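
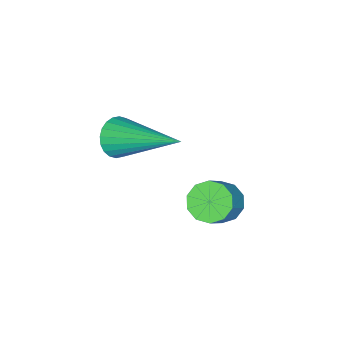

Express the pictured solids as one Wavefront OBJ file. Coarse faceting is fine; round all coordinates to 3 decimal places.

v -1.163 1.319 -3.436
v -0.735 1.216 -3.814
v 0.011 1.337 -3.001
v -0.417 1.441 -2.624
v -0.797 1.569 -3.81
v -0.05 1.69 -2.998
v -0.998 1.827 -3.664
v -0.252 1.948 -2.851
v -1.262 1.891 -3.43
v -0.516 2.012 -2.618
v -1.489 1.737 -3.199
v -0.742 1.858 -2.387
v -1.591 1.423 -3.059
v -0.845 1.544 -2.246
v -1.53 1.07 -3.062
v -0.783 1.191 -2.25
v -1.328 0.812 -3.209
v -0.582 0.933 -2.396
v -1.064 0.748 -3.442
v -0.318 0.869 -2.63
v -0.838 0.902 -3.673
v -0.091 1.023 -2.861
v 0.08 -0.802 -0.88
v 0.247 -0.546 -1.361
v 0.2 1.042 0.14
v 0.026 -0.525 -1.375
v -0.187 -0.545 -1.313
v -0.359 -0.604 -1.185
v -0.464 -0.694 -1.011
v -0.486 -0.8 -0.817
v -0.423 -0.906 -0.632
v -0.282 -0.996 -0.485
v -0.087 -1.057 -0.398
v 0.134 -1.079 -0.385
v 0.347 -1.059 -0.446
v 0.519 -0.999 -0.574
v 0.624 -0.91 -0.748
v 0.647 -0.804 -0.943
v 0.583 -0.698 -1.127
v 0.443 -0.607 -1.274
f 2 1 5
f 2 5 3
f 3 5 6
f 3 6 4
f 5 1 7
f 5 7 6
f 6 7 8
f 6 8 4
f 7 1 9
f 7 9 8
f 8 9 10
f 8 10 4
f 9 1 11
f 9 11 10
f 10 11 12
f 10 12 4
f 11 1 13
f 11 13 12
f 12 13 14
f 12 14 4
f 13 1 15
f 13 15 14
f 14 15 16
f 14 16 4
f 15 1 17
f 15 17 16
f 16 17 18
f 16 18 4
f 17 1 19
f 17 19 18
f 18 19 20
f 18 20 4
f 19 1 21
f 19 21 20
f 20 21 22
f 20 22 4
f 21 1 2
f 21 2 22
f 22 2 3
f 22 3 4
f 24 23 26
f 24 26 25
f 26 23 27
f 26 27 25
f 27 23 28
f 27 28 25
f 28 23 29
f 28 29 25
f 29 23 30
f 29 30 25
f 30 23 31
f 30 31 25
f 31 23 32
f 31 32 25
f 32 23 33
f 32 33 25
f 33 23 34
f 33 34 25
f 34 23 35
f 34 35 25
f 35 23 36
f 35 36 25
f 36 23 37
f 36 37 25
f 37 23 38
f 37 38 25
f 38 23 39
f 38 39 25
f 39 23 40
f 39 40 25
f 40 23 24
f 40 24 25



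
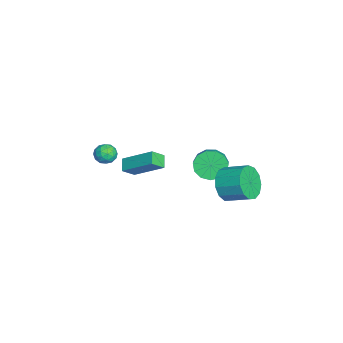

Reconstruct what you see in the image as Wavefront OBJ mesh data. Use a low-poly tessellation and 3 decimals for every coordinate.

v -3.353 2.017 -1.67
v -2.92 1.476 -2.391
v -1.973 1.462 -1.811
v -2.407 2.003 -1.09
v -2.831 2.017 -2.523
v -1.884 2.003 -1.943
v -2.908 2.558 -2.384
v -1.961 2.543 -1.804
v -3.126 2.927 -2.018
v -2.18 2.912 -1.438
v -3.417 3.007 -1.542
v -2.47 2.993 -0.962
v -3.687 2.773 -1.107
v -2.741 2.759 -0.527
v -3.851 2.299 -0.85
v -2.905 2.285 -0.27
v -3.858 1.736 -0.854
v -2.911 1.721 -0.274
v -3.704 1.262 -1.117
v -2.757 1.247 -0.537
v -3.439 1.027 -1.555
v -2.492 1.013 -0.975
v -3.146 1.108 -2.03
v -2.2 1.093 -1.45
v 2.476 2.79 1.139
v 3.348 2.721 0.489
v 3.896 3.981 1.091
v 3.024 4.05 1.741
v 2.929 3.05 0.182
v 3.478 4.31 0.785
v 2.367 3.296 0.18
v 2.915 4.556 0.782
v 1.839 3.382 0.481
v 2.387 4.642 1.084
v 1.513 3.28 0.992
v 2.062 4.539 1.594
v 1.493 3.022 1.549
v 2.041 4.282 2.151
v 1.785 2.691 1.976
v 2.333 3.95 2.578
v 2.296 2.391 2.137
v 2.845 3.651 2.739
v 2.864 2.218 1.981
v 3.413 3.478 2.584
v 3.309 2.227 1.558
v 3.858 3.486 2.16
v 3.49 2.414 1.002
v 4.038 3.674 1.604
v 2.238 -2.027 1.667
v 1.542 -2.041 2.119
v 2.944 -0.435 2.804
v 2.248 -0.449 3.256
v 2.652 -2.651 2.284
v 1.956 -2.665 2.736
v 3.358 -1.059 3.421
v 2.662 -1.073 3.873
v -1.677 -3.584 0.619
v -1.195 -3.088 0.754
v -0.925 -4.392 0.906
v -0.443 -3.896 1.041
v -1.006 -3.963 1.459
v -1.47 -3.464 1.282
v -0.65 -4.016 0.378
v -1.114 -3.517 0.201
v -0.56 -3.355 0.605
v -0.78 -3.322 1.273
v -1.34 -4.158 0.387
v -1.56 -4.125 1.055
v -1.502 -3.265 0.662
v -0.618 -4.215 0.998
v -0.949 -4.254 1.245
v -0.666 -3.963 1.324
v -1.664 -3.486 0.972
v -1.38 -3.195 1.051
v -1.269 -3.709 1.466
v -0.74 -4.285 0.609
v -0.456 -3.994 0.688
v -1.454 -3.517 0.336
v -1.171 -3.226 0.415
v -0.851 -3.771 0.194
v -0.846 -3.13 0.653
v -0.404 -3.605 0.821
v -0.525 -3.676 0.432
v -0.798 -3.382 0.328
v -0.975 -3.111 1.046
v -0.533 -3.586 1.214
v -0.864 -3.626 1.46
v -1.137 -3.332 1.356
v -0.602 -3.268 0.958
v -1.587 -3.894 0.446
v -1.145 -4.369 0.614
v -0.983 -4.148 0.304
v -1.256 -3.854 0.2
v -1.716 -3.875 0.839
v -1.274 -4.35 1.007
v -1.322 -4.098 1.332
v -1.595 -3.804 1.228
v -1.518 -4.212 0.702
f 2 1 5
f 2 5 3
f 3 5 6
f 3 6 4
f 5 1 7
f 5 7 6
f 6 7 8
f 6 8 4
f 7 1 9
f 7 9 8
f 8 9 10
f 8 10 4
f 9 1 11
f 9 11 10
f 10 11 12
f 10 12 4
f 11 1 13
f 11 13 12
f 12 13 14
f 12 14 4
f 13 1 15
f 13 15 14
f 14 15 16
f 14 16 4
f 15 1 17
f 15 17 16
f 16 17 18
f 16 18 4
f 17 1 19
f 17 19 18
f 18 19 20
f 18 20 4
f 19 1 21
f 19 21 20
f 20 21 22
f 20 22 4
f 21 1 23
f 21 23 22
f 22 23 24
f 22 24 4
f 23 1 2
f 23 2 24
f 24 2 3
f 24 3 4
f 26 25 29
f 26 29 27
f 27 29 30
f 27 30 28
f 29 25 31
f 29 31 30
f 30 31 32
f 30 32 28
f 31 25 33
f 31 33 32
f 32 33 34
f 32 34 28
f 33 25 35
f 33 35 34
f 34 35 36
f 34 36 28
f 35 25 37
f 35 37 36
f 36 37 38
f 36 38 28
f 37 25 39
f 37 39 38
f 38 39 40
f 38 40 28
f 39 25 41
f 39 41 40
f 40 41 42
f 40 42 28
f 41 25 43
f 41 43 42
f 42 43 44
f 42 44 28
f 43 25 45
f 43 45 44
f 44 45 46
f 44 46 28
f 45 25 47
f 45 47 46
f 46 47 48
f 46 48 28
f 47 25 26
f 47 26 48
f 48 26 27
f 48 27 28
f 50 52 49
f 53 50 49
f 49 52 51
f 51 53 49
f 50 56 52
f 54 50 53
f 54 56 50
f 52 56 51
f 55 53 51
f 51 56 55
f 55 54 53
f 56 54 55
f 57 94 73
f 94 68 97
f 73 97 62
f 94 97 73
f 57 73 69
f 73 62 74
f 69 74 58
f 73 74 69
f 57 69 78
f 69 58 79
f 78 79 64
f 69 79 78
f 57 78 90
f 78 64 93
f 90 93 67
f 78 93 90
f 57 90 94
f 90 67 98
f 94 98 68
f 90 98 94
f 58 74 85
f 74 62 88
f 85 88 66
f 74 88 85
f 62 97 75
f 97 68 96
f 75 96 61
f 97 96 75
f 68 98 95
f 98 67 91
f 95 91 59
f 98 91 95
f 67 93 92
f 93 64 80
f 92 80 63
f 93 80 92
f 64 79 84
f 79 58 81
f 84 81 65
f 79 81 84
f 60 86 72
f 86 66 87
f 72 87 61
f 86 87 72
f 60 72 70
f 72 61 71
f 70 71 59
f 72 71 70
f 60 70 77
f 70 59 76
f 77 76 63
f 70 76 77
f 60 77 82
f 77 63 83
f 82 83 65
f 77 83 82
f 60 82 86
f 82 65 89
f 86 89 66
f 82 89 86
f 61 87 75
f 87 66 88
f 75 88 62
f 87 88 75
f 59 71 95
f 71 61 96
f 95 96 68
f 71 96 95
f 63 76 92
f 76 59 91
f 92 91 67
f 76 91 92
f 65 83 84
f 83 63 80
f 84 80 64
f 83 80 84
f 66 89 85
f 89 65 81
f 85 81 58
f 89 81 85



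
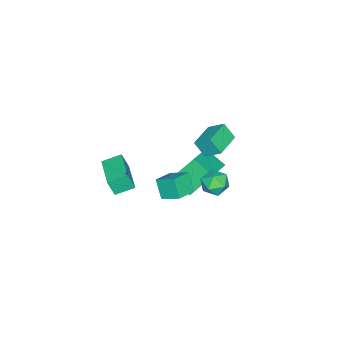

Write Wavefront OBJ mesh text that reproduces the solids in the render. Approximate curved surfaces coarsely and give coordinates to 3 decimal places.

v -2.354 3.686 -1.838
v -1.594 3.426 -2.048
v -2.486 2.634 -1.012
v -1.726 2.374 -1.222
v -1.819 3.066 -0.772
v -1.737 3.717 -1.283
v -2.343 2.343 -1.777
v -2.261 2.994 -2.288
v -1.586 2.596 -2.01
v -1.263 3.043 -1.389
v -2.817 3.017 -1.671
v -2.494 3.464 -1.05
v 1.132 -1.271 0.152
v 1.268 -1.591 1.09
v 0.492 -0.492 0.511
v 0.628 -0.812 1.448
v 2.672 -0.088 0.332
v 2.808 -0.408 1.269
v 2.032 0.691 0.69
v 2.168 0.371 1.628
v -4.121 0.208 -3.489
v -4.872 1.151 -2.046
v -3.933 1.404 -4.172
v -4.684 2.347 -2.73
v -2.316 0.393 -2.67
v -3.067 1.336 -1.228
v -2.128 1.589 -3.354
v -2.879 2.532 -1.911
v 2.485 2.065 2.391
v 2.551 3.05 2.942
v 1.436 2.308 2.083
v 1.502 3.293 2.634
v 2.878 2.567 1.446
v 2.944 3.552 1.997
v 1.829 2.81 1.138
v 1.895 3.795 1.689
v -1.429 2.915 3.52
v -1.42 3.771 4.163
v -1.409 3.516 2.721
v -1.401 4.371 3.364
v 0.061 2.889 3.536
v 0.069 3.744 4.179
v 0.08 3.489 2.737
v 0.089 4.345 3.38
f 1 12 6
f 1 6 2
f 1 2 8
f 1 8 11
f 1 11 12
f 2 6 10
f 6 12 5
f 12 11 3
f 11 8 7
f 8 2 9
f 4 10 5
f 4 5 3
f 4 3 7
f 4 7 9
f 4 9 10
f 5 10 6
f 3 5 12
f 7 3 11
f 9 7 8
f 10 9 2
f 14 16 13
f 17 14 13
f 13 16 15
f 15 17 13
f 14 20 16
f 18 14 17
f 18 20 14
f 16 20 15
f 19 17 15
f 15 20 19
f 19 18 17
f 20 18 19
f 22 24 21
f 25 22 21
f 21 24 23
f 23 25 21
f 22 28 24
f 26 22 25
f 26 28 22
f 24 28 23
f 27 25 23
f 23 28 27
f 27 26 25
f 28 26 27
f 30 32 29
f 33 30 29
f 29 32 31
f 31 33 29
f 30 36 32
f 34 30 33
f 34 36 30
f 32 36 31
f 35 33 31
f 31 36 35
f 35 34 33
f 36 34 35
f 38 40 37
f 41 38 37
f 37 40 39
f 39 41 37
f 38 44 40
f 42 38 41
f 42 44 38
f 40 44 39
f 43 41 39
f 39 44 43
f 43 42 41
f 44 42 43



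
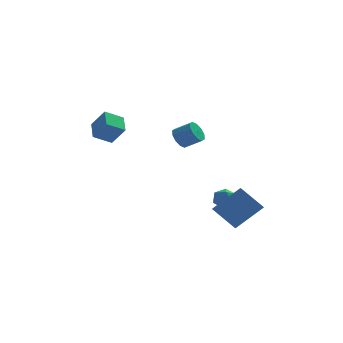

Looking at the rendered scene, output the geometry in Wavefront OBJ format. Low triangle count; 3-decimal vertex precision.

v -2.941 0.035 2.211
v -3.983 -0.248 2.801
v -2.99 1.247 2.707
v -4.031 0.963 3.297
v -2.209 -0.383 3.303
v -3.25 -0.667 3.893
v -2.257 0.828 3.799
v -3.299 0.545 4.389
v 2.509 -1.217 -2.495
v 2.415 -1.961 -2.164
v 4.095 -0.811 -1.132
v 4.001 -1.555 -0.801
v 3.719 -1.905 -3.699
v 3.625 -2.649 -3.368
v 5.305 -1.499 -2.336
v 5.211 -2.243 -2.005
v 3.311 4.178 -3.815
v 4.092 4.105 -3.895
v 3.208 2.915 -3.665
v 3.989 2.842 -3.745
v 3.689 3.189 -3.103
v 3.753 3.97 -3.196
v 3.547 3.05 -4.364
v 3.611 3.831 -4.457
v 4.238 3.408 -4.234
v 4.326 3.493 -3.455
v 2.974 3.527 -4.105
v 3.062 3.612 -3.326
v 0.872 1.253 1.985
v 1.11 0.847 1.414
v 2.065 0.52 2.044
v 1.828 0.927 2.615
v 1.283 1.268 1.37
v 2.238 0.941 2
v 1.299 1.683 1.56
v 2.255 1.357 2.19
v 1.153 1.934 1.913
v 2.108 1.608 2.543
v 0.899 1.925 2.293
v 1.854 1.599 2.923
v 0.635 1.66 2.556
v 1.59 1.333 3.186
v 0.462 1.239 2.6
v 1.417 0.912 3.23
v 0.445 0.823 2.41
v 1.401 0.497 3.04
v 0.592 0.572 2.057
v 1.547 0.246 2.687
v 0.846 0.581 1.677
v 1.801 0.255 2.307
f 2 4 1
f 5 2 1
f 1 4 3
f 3 5 1
f 2 8 4
f 6 2 5
f 6 8 2
f 4 8 3
f 7 5 3
f 3 8 7
f 7 6 5
f 8 6 7
f 10 12 9
f 13 10 9
f 9 12 11
f 11 13 9
f 10 16 12
f 14 10 13
f 14 16 10
f 12 16 11
f 15 13 11
f 11 16 15
f 15 14 13
f 16 14 15
f 17 28 22
f 17 22 18
f 17 18 24
f 17 24 27
f 17 27 28
f 18 22 26
f 22 28 21
f 28 27 19
f 27 24 23
f 24 18 25
f 20 26 21
f 20 21 19
f 20 19 23
f 20 23 25
f 20 25 26
f 21 26 22
f 19 21 28
f 23 19 27
f 25 23 24
f 26 25 18
f 30 29 33
f 30 33 31
f 31 33 34
f 31 34 32
f 33 29 35
f 33 35 34
f 34 35 36
f 34 36 32
f 35 29 37
f 35 37 36
f 36 37 38
f 36 38 32
f 37 29 39
f 37 39 38
f 38 39 40
f 38 40 32
f 39 29 41
f 39 41 40
f 40 41 42
f 40 42 32
f 41 29 43
f 41 43 42
f 42 43 44
f 42 44 32
f 43 29 45
f 43 45 44
f 44 45 46
f 44 46 32
f 45 29 47
f 45 47 46
f 46 47 48
f 46 48 32
f 47 29 49
f 47 49 48
f 48 49 50
f 48 50 32
f 49 29 30
f 49 30 50
f 50 30 31
f 50 31 32



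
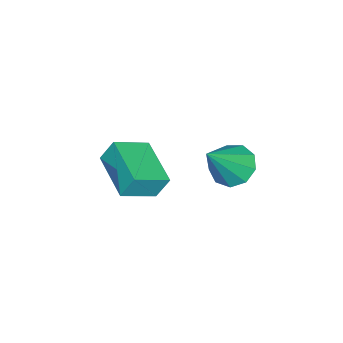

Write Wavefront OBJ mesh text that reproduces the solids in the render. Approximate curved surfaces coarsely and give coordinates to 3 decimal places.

v -2.153 -3.856 -1.036
v -2.309 -3.501 -0.314
v -1.104 -2.71 -1.373
v -1.259 -2.355 -0.651
v -1.281 -4.505 -0.529
v -1.436 -4.15 0.193
v -0.231 -3.359 -0.866
v -0.387 -3.004 -0.144
v -4.357 -1.824 -2.41
v -3.869 -2.141 -2.899
v -3.263 -2.176 -1.09
v -3.766 -1.634 -2.849
v -3.94 -1.216 -2.593
v -4.308 -1.082 -2.252
v -4.7 -1.295 -1.985
v -4.931 -1.756 -1.916
v -4.893 -2.248 -2.079
v -4.605 -2.542 -2.396
v -4.201 -2.5 -2.72
f 2 4 1
f 5 2 1
f 1 4 3
f 3 5 1
f 2 8 4
f 6 2 5
f 6 8 2
f 4 8 3
f 7 5 3
f 3 8 7
f 7 6 5
f 8 6 7
f 10 9 12
f 10 12 11
f 12 9 13
f 12 13 11
f 13 9 14
f 13 14 11
f 14 9 15
f 14 15 11
f 15 9 16
f 15 16 11
f 16 9 17
f 16 17 11
f 17 9 18
f 17 18 11
f 18 9 19
f 18 19 11
f 19 9 10
f 19 10 11



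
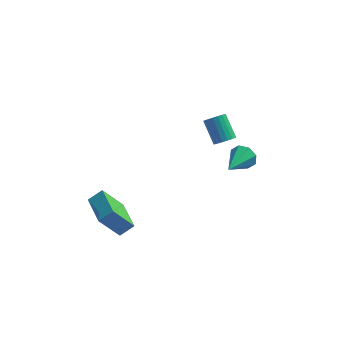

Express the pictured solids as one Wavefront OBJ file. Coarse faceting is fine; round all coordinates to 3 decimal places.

v 1.724 3.181 1.355
v 2.332 3.44 1.516
v 1.603 4.418 2.687
v 0.996 4.159 2.525
v 2.234 3.627 1.299
v 1.506 4.605 2.47
v 2.036 3.726 1.093
v 1.308 4.704 2.264
v 1.776 3.717 0.939
v 1.047 4.695 2.11
v 1.505 3.602 0.867
v 0.777 4.579 2.038
v 1.278 3.403 0.892
v 0.55 4.381 2.062
v 1.139 3.161 1.008
v 0.411 4.138 2.179
v 1.117 2.922 1.193
v 0.388 3.9 2.364
v 1.214 2.735 1.41
v 0.486 3.713 2.581
v 1.412 2.636 1.616
v 0.684 3.614 2.787
v 1.673 2.645 1.77
v 0.944 3.623 2.941
v 1.943 2.761 1.842
v 1.215 3.738 3.013
v 2.17 2.959 1.818
v 1.442 3.937 2.988
v 2.309 3.202 1.701
v 1.581 4.179 2.872
v 3.122 -0.258 3.41
v 3.42 -0.566 2.711
v 2.498 -2.042 3.93
v 3.84 -0.577 3.177
v 3.84 -0.401 3.78
v 3.418 -0.142 4.166
v 2.823 0.05 4.109
v 2.403 0.061 3.644
v 2.404 -0.115 3.041
v 2.825 -0.374 2.655
v -4.218 -4.642 0.952
v -3.479 -4.245 1.532
v -5.132 -2.809 0.864
v -4.393 -2.412 1.444
v -3.147 -4.188 -0.724
v -2.408 -3.791 -0.144
v -4.061 -2.355 -0.812
v -3.322 -1.958 -0.232
f 2 1 5
f 2 5 3
f 3 5 6
f 3 6 4
f 5 1 7
f 5 7 6
f 6 7 8
f 6 8 4
f 7 1 9
f 7 9 8
f 8 9 10
f 8 10 4
f 9 1 11
f 9 11 10
f 10 11 12
f 10 12 4
f 11 1 13
f 11 13 12
f 12 13 14
f 12 14 4
f 13 1 15
f 13 15 14
f 14 15 16
f 14 16 4
f 15 1 17
f 15 17 16
f 16 17 18
f 16 18 4
f 17 1 19
f 17 19 18
f 18 19 20
f 18 20 4
f 19 1 21
f 19 21 20
f 20 21 22
f 20 22 4
f 21 1 23
f 21 23 22
f 22 23 24
f 22 24 4
f 23 1 25
f 23 25 24
f 24 25 26
f 24 26 4
f 25 1 27
f 25 27 26
f 26 27 28
f 26 28 4
f 27 1 29
f 27 29 28
f 28 29 30
f 28 30 4
f 29 1 2
f 29 2 30
f 30 2 3
f 30 3 4
f 32 31 34
f 32 34 33
f 34 31 35
f 34 35 33
f 35 31 36
f 35 36 33
f 36 31 37
f 36 37 33
f 37 31 38
f 37 38 33
f 38 31 39
f 38 39 33
f 39 31 40
f 39 40 33
f 40 31 32
f 40 32 33
f 42 44 41
f 45 42 41
f 41 44 43
f 43 45 41
f 42 48 44
f 46 42 45
f 46 48 42
f 44 48 43
f 47 45 43
f 43 48 47
f 47 46 45
f 48 46 47



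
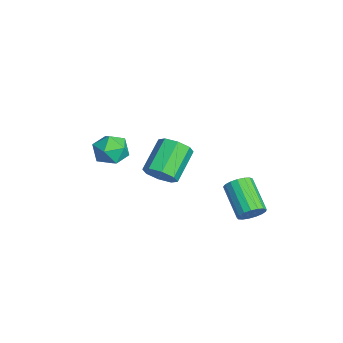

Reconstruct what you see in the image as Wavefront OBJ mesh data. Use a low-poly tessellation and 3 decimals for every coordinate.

v 0.317 -2.456 1.522
v 0.732 -2.72 2.33
v -0.372 -3.82 1.43
v 0.043 -4.084 2.238
v -0.628 -3.418 2.248
v -0.202 -2.575 2.305
v 0.562 -3.965 1.455
v 0.988 -3.122 1.512
v 0.884 -3.653 2.289
v 0.148 -3.315 2.778
v 0.212 -3.225 0.982
v -0.524 -2.887 1.471
v 1.958 2.907 -1.979
v 2.336 2.473 -1.547
v 0.759 2.118 -0.528
v 0.382 2.553 -0.961
v 2.363 2.783 -1.397
v 0.786 2.428 -0.378
v 2.297 3.121 -1.381
v 0.721 2.766 -0.362
v 2.154 3.41 -1.502
v 0.577 3.055 -0.483
v 1.965 3.584 -1.732
v 0.389 3.229 -0.714
v 1.776 3.603 -2.019
v 0.2 3.248 -1.001
v 1.628 3.463 -2.297
v 0.051 3.108 -1.278
v 1.555 3.195 -2.502
v -0.021 2.84 -1.483
v 1.575 2.862 -2.587
v -0.001 2.507 -1.569
v 1.683 2.539 -2.533
v 0.107 2.184 -1.515
v 1.854 2.301 -2.352
v 0.277 1.946 -1.334
v 2.048 2.201 -2.086
v 0.472 1.846 -1.067
v 2.222 2.263 -1.795
v 0.646 1.909 -0.776
v -0.779 -0.895 -0.884
v -0.201 -0.889 -0.207
v -1.483 0.06 0.88
v -2.061 0.055 0.204
v -0.137 -0.343 -0.608
v -1.419 0.606 0.479
v -0.449 -0.12 -1.171
v -1.731 0.829 -0.084
v -0.955 -0.35 -1.566
v -2.236 0.599 -0.478
v -1.357 -0.9 -1.56
v -2.639 0.049 -0.473
v -1.421 -1.446 -1.159
v -2.703 -0.497 -0.072
v -1.109 -1.669 -0.596
v -2.391 -0.72 0.491
v -0.604 -1.439 -0.202
v -1.885 -0.49 0.886
f 1 12 6
f 1 6 2
f 1 2 8
f 1 8 11
f 1 11 12
f 2 6 10
f 6 12 5
f 12 11 3
f 11 8 7
f 8 2 9
f 4 10 5
f 4 5 3
f 4 3 7
f 4 7 9
f 4 9 10
f 5 10 6
f 3 5 12
f 7 3 11
f 9 7 8
f 10 9 2
f 14 13 17
f 14 17 15
f 15 17 18
f 15 18 16
f 17 13 19
f 17 19 18
f 18 19 20
f 18 20 16
f 19 13 21
f 19 21 20
f 20 21 22
f 20 22 16
f 21 13 23
f 21 23 22
f 22 23 24
f 22 24 16
f 23 13 25
f 23 25 24
f 24 25 26
f 24 26 16
f 25 13 27
f 25 27 26
f 26 27 28
f 26 28 16
f 27 13 29
f 27 29 28
f 28 29 30
f 28 30 16
f 29 13 31
f 29 31 30
f 30 31 32
f 30 32 16
f 31 13 33
f 31 33 32
f 32 33 34
f 32 34 16
f 33 13 35
f 33 35 34
f 34 35 36
f 34 36 16
f 35 13 37
f 35 37 36
f 36 37 38
f 36 38 16
f 37 13 39
f 37 39 38
f 38 39 40
f 38 40 16
f 39 13 14
f 39 14 40
f 40 14 15
f 40 15 16
f 42 41 45
f 42 45 43
f 43 45 46
f 43 46 44
f 45 41 47
f 45 47 46
f 46 47 48
f 46 48 44
f 47 41 49
f 47 49 48
f 48 49 50
f 48 50 44
f 49 41 51
f 49 51 50
f 50 51 52
f 50 52 44
f 51 41 53
f 51 53 52
f 52 53 54
f 52 54 44
f 53 41 55
f 53 55 54
f 54 55 56
f 54 56 44
f 55 41 57
f 55 57 56
f 56 57 58
f 56 58 44
f 57 41 42
f 57 42 58
f 58 42 43
f 58 43 44



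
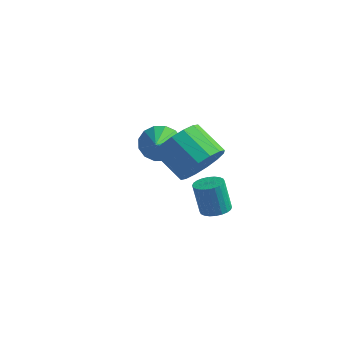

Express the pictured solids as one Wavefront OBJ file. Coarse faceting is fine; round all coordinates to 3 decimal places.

v 3.013 -2.083 1.734
v 3.508 -2.395 2.545
v 2.282 -2.229 3.357
v 1.787 -1.917 2.546
v 3.573 -1.881 2.538
v 2.347 -1.715 3.35
v 3.487 -1.422 2.315
v 2.261 -1.256 3.127
v 3.275 -1.139 1.937
v 2.049 -0.974 2.749
v 2.992 -1.11 1.504
v 1.766 -0.944 2.316
v 2.715 -1.341 1.133
v 1.489 -1.175 1.945
v 2.518 -1.771 0.923
v 1.292 -1.605 1.735
v 2.453 -2.285 0.93
v 1.227 -2.119 1.742
v 2.539 -2.744 1.153
v 1.313 -2.578 1.965
v 2.751 -3.026 1.531
v 1.525 -2.861 2.343
v 3.034 -3.056 1.964
v 1.808 -2.89 2.776
v 3.311 -2.825 2.335
v 2.085 -2.659 3.147
v -0.584 0.516 0.224
v 0.059 0.998 0.468
v -0.036 -0.556 0.896
v -0.24 1.042 0.781
v -0.63 0.945 0.944
v -1.009 0.733 0.915
v -1.274 0.463 0.7
v -1.354 0.207 0.358
v -1.227 0.035 -0.021
v -0.929 -0.009 -0.334
v -0.538 0.088 -0.497
v -0.159 0.3 -0.468
v 0.105 0.57 -0.253
v 0.185 0.825 0.089
v 1.859 0.597 -2.566
v 2.19 1.102 -2.476
v 1.871 1.068 -1.123
v 1.541 0.563 -1.214
v 1.976 1.194 -2.524
v 1.657 1.16 -1.171
v 1.744 1.196 -2.578
v 1.426 1.162 -1.226
v 1.53 1.107 -2.631
v 1.212 1.072 -1.278
v 1.366 0.939 -2.674
v 1.048 0.905 -1.321
v 1.277 0.72 -2.7
v 0.959 0.686 -1.348
v 1.277 0.482 -2.706
v 0.958 0.448 -1.354
v 1.365 0.262 -2.691
v 1.047 0.228 -1.338
v 1.529 0.092 -2.657
v 1.21 0.058 -1.304
v 1.743 -0 -2.609
v 1.424 -0.034 -1.256
v 1.974 -0.002 -2.554
v 1.656 -0.036 -1.202
v 2.188 0.088 -2.502
v 1.87 0.053 -1.149
v 2.352 0.255 -2.459
v 2.034 0.221 -1.106
v 2.441 0.474 -2.432
v 2.123 0.44 -1.08
v 2.442 0.712 -2.426
v 2.123 0.678 -1.074
v 2.353 0.932 -2.442
v 2.035 0.898 -1.089
f 2 1 5
f 2 5 3
f 3 5 6
f 3 6 4
f 5 1 7
f 5 7 6
f 6 7 8
f 6 8 4
f 7 1 9
f 7 9 8
f 8 9 10
f 8 10 4
f 9 1 11
f 9 11 10
f 10 11 12
f 10 12 4
f 11 1 13
f 11 13 12
f 12 13 14
f 12 14 4
f 13 1 15
f 13 15 14
f 14 15 16
f 14 16 4
f 15 1 17
f 15 17 16
f 16 17 18
f 16 18 4
f 17 1 19
f 17 19 18
f 18 19 20
f 18 20 4
f 19 1 21
f 19 21 20
f 20 21 22
f 20 22 4
f 21 1 23
f 21 23 22
f 22 23 24
f 22 24 4
f 23 1 25
f 23 25 24
f 24 25 26
f 24 26 4
f 25 1 2
f 25 2 26
f 26 2 3
f 26 3 4
f 28 27 30
f 28 30 29
f 30 27 31
f 30 31 29
f 31 27 32
f 31 32 29
f 32 27 33
f 32 33 29
f 33 27 34
f 33 34 29
f 34 27 35
f 34 35 29
f 35 27 36
f 35 36 29
f 36 27 37
f 36 37 29
f 37 27 38
f 37 38 29
f 38 27 39
f 38 39 29
f 39 27 40
f 39 40 29
f 40 27 28
f 40 28 29
f 42 41 45
f 42 45 43
f 43 45 46
f 43 46 44
f 45 41 47
f 45 47 46
f 46 47 48
f 46 48 44
f 47 41 49
f 47 49 48
f 48 49 50
f 48 50 44
f 49 41 51
f 49 51 50
f 50 51 52
f 50 52 44
f 51 41 53
f 51 53 52
f 52 53 54
f 52 54 44
f 53 41 55
f 53 55 54
f 54 55 56
f 54 56 44
f 55 41 57
f 55 57 56
f 56 57 58
f 56 58 44
f 57 41 59
f 57 59 58
f 58 59 60
f 58 60 44
f 59 41 61
f 59 61 60
f 60 61 62
f 60 62 44
f 61 41 63
f 61 63 62
f 62 63 64
f 62 64 44
f 63 41 65
f 63 65 64
f 64 65 66
f 64 66 44
f 65 41 67
f 65 67 66
f 66 67 68
f 66 68 44
f 67 41 69
f 67 69 68
f 68 69 70
f 68 70 44
f 69 41 71
f 69 71 70
f 70 71 72
f 70 72 44
f 71 41 73
f 71 73 72
f 72 73 74
f 72 74 44
f 73 41 42
f 73 42 74
f 74 42 43
f 74 43 44



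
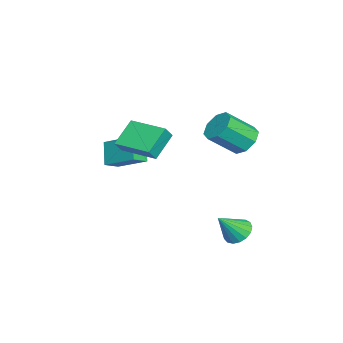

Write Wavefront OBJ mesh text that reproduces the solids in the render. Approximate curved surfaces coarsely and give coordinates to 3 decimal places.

v 0.131 -2.185 1.267
v 0.585 -2.425 1.894
v 1.041 -0.349 1.312
v 1.495 -0.589 1.938
v 1.285 -2.731 0.222
v 1.739 -2.971 0.848
v 2.195 -0.895 0.266
v 2.649 -1.135 0.893
v -1.429 -4.24 -0.698
v -0.663 -2.63 0.209
v -2.075 -3.714 -1.087
v -1.309 -2.104 -0.18
v -0.571 -4.016 -1.82
v 0.195 -2.406 -0.913
v -1.217 -3.49 -2.209
v -0.451 -1.88 -1.302
v -0.198 2.896 0.684
v 0.359 2.567 0.03
v 0.995 1.314 1.202
v 0.438 1.644 1.856
v 0.661 3.077 0.41
v 1.298 1.824 1.582
v 0.461 3.481 0.951
v 1.097 2.228 2.123
v -0.126 3.542 1.335
v 0.51 2.289 2.507
v -0.755 3.226 1.338
v -0.119 1.973 2.51
v -1.058 2.716 0.958
v -0.421 1.463 2.13
v -0.857 2.312 0.417
v -0.221 1.059 1.589
v -0.27 2.251 0.033
v 0.366 0.998 1.205
v 2.446 3.012 -4.039
v 3.163 3.233 -4.317
v 3.174 2.188 -2.821
v 3.069 3.513 -4.072
v 2.833 3.677 -3.82
v 2.508 3.689 -3.618
v 2.169 3.546 -3.512
v 1.893 3.28 -3.527
v 1.745 2.953 -3.659
v 1.757 2.64 -3.878
v 1.927 2.411 -4.134
v 2.216 2.32 -4.369
v 2.558 2.388 -4.527
v 2.874 2.598 -4.574
v 3.093 2.903 -4.498
f 2 4 1
f 5 2 1
f 1 4 3
f 3 5 1
f 2 8 4
f 6 2 5
f 6 8 2
f 4 8 3
f 7 5 3
f 3 8 7
f 7 6 5
f 8 6 7
f 10 12 9
f 13 10 9
f 9 12 11
f 11 13 9
f 10 16 12
f 14 10 13
f 14 16 10
f 12 16 11
f 15 13 11
f 11 16 15
f 15 14 13
f 16 14 15
f 18 17 21
f 18 21 19
f 19 21 22
f 19 22 20
f 21 17 23
f 21 23 22
f 22 23 24
f 22 24 20
f 23 17 25
f 23 25 24
f 24 25 26
f 24 26 20
f 25 17 27
f 25 27 26
f 26 27 28
f 26 28 20
f 27 17 29
f 27 29 28
f 28 29 30
f 28 30 20
f 29 17 31
f 29 31 30
f 30 31 32
f 30 32 20
f 31 17 33
f 31 33 32
f 32 33 34
f 32 34 20
f 33 17 18
f 33 18 34
f 34 18 19
f 34 19 20
f 36 35 38
f 36 38 37
f 38 35 39
f 38 39 37
f 39 35 40
f 39 40 37
f 40 35 41
f 40 41 37
f 41 35 42
f 41 42 37
f 42 35 43
f 42 43 37
f 43 35 44
f 43 44 37
f 44 35 45
f 44 45 37
f 45 35 46
f 45 46 37
f 46 35 47
f 46 47 37
f 47 35 48
f 47 48 37
f 48 35 49
f 48 49 37
f 49 35 36
f 49 36 37



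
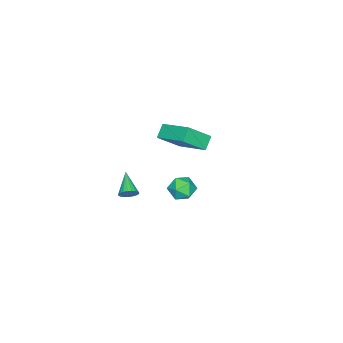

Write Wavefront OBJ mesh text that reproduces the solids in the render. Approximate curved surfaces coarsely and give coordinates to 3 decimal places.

v 1.658 3.399 2.106
v 0.974 3.334 2.717
v 2.203 5.281 2.916
v 1.519 5.216 3.527
v 2.681 2.644 3.173
v 1.997 2.579 3.784
v 3.226 4.526 3.983
v 2.542 4.461 4.594
v -1.388 2.171 -3.059
v -0.67 2.645 -2.862
v -0.73 1.655 -4.218
v -0.012 2.129 -4.021
v -0.243 1.446 -3.512
v -0.65 1.764 -2.796
v -0.75 2.536 -4.284
v -1.157 2.854 -3.568
v -0.275 2.87 -3.619
v 0.038 2.197 -3.142
v -1.438 2.103 -3.938
v -1.125 1.43 -3.461
v 3.969 1.673 -0.918
v 4.252 1.778 -0.446
v 2.971 0.867 -0.142
v 4.102 1.956 -0.453
v 3.93 2.085 -0.541
v 3.764 2.143 -0.694
v 3.634 2.12 -0.886
v 3.562 2.02 -1.083
v 3.56 1.859 -1.252
v 3.629 1.666 -1.363
v 3.757 1.475 -1.397
v 3.922 1.318 -1.348
v 4.095 1.222 -1.225
v 4.246 1.204 -1.049
v 4.35 1.268 -0.85
v 4.387 1.401 -0.663
v 4.353 1.581 -0.52
f 2 4 1
f 5 2 1
f 1 4 3
f 3 5 1
f 2 8 4
f 6 2 5
f 6 8 2
f 4 8 3
f 7 5 3
f 3 8 7
f 7 6 5
f 8 6 7
f 9 20 14
f 9 14 10
f 9 10 16
f 9 16 19
f 9 19 20
f 10 14 18
f 14 20 13
f 20 19 11
f 19 16 15
f 16 10 17
f 12 18 13
f 12 13 11
f 12 11 15
f 12 15 17
f 12 17 18
f 13 18 14
f 11 13 20
f 15 11 19
f 17 15 16
f 18 17 10
f 22 21 24
f 22 24 23
f 24 21 25
f 24 25 23
f 25 21 26
f 25 26 23
f 26 21 27
f 26 27 23
f 27 21 28
f 27 28 23
f 28 21 29
f 28 29 23
f 29 21 30
f 29 30 23
f 30 21 31
f 30 31 23
f 31 21 32
f 31 32 23
f 32 21 33
f 32 33 23
f 33 21 34
f 33 34 23
f 34 21 35
f 34 35 23
f 35 21 36
f 35 36 23
f 36 21 37
f 36 37 23
f 37 21 22
f 37 22 23



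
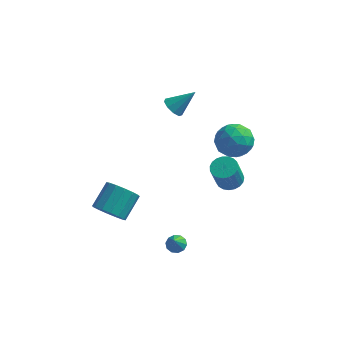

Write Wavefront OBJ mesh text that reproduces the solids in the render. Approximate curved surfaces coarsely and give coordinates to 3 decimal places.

v 1.82 3.966 -0.69
v 2.372 3.614 0.12
v 0.408 3.846 0.22
v 0.96 3.494 1.03
v 1.061 4.483 0.722
v 1.933 4.558 0.159
v 0.847 2.902 0.181
v 1.719 2.977 -0.382
v 1.77 2.957 0.658
v 1.903 3.934 0.992
v 0.877 3.526 -0.652
v 1.01 4.503 -0.318
v 2.22 3.801 -0.365
v 0.56 3.659 0.705
v 0.619 4.241 0.524
v 0.944 4.034 1
v 1.962 4.355 -0.342
v 2.286 4.149 0.134
v 1.516 4.659 0.488
v 0.494 3.311 0.206
v 0.818 3.105 0.682
v 1.836 3.426 -0.66
v 2.161 3.219 -0.184
v 1.264 2.801 -0.148
v 2.191 3.208 0.427
v 1.361 3.137 0.962
v 1.294 2.789 0.463
v 1.807 2.833 0.133
v 2.268 3.782 0.623
v 1.439 3.711 1.159
v 1.498 4.293 0.977
v 2.011 4.336 0.647
v 1.915 3.396 0.94
v 1.341 3.749 -0.819
v 0.512 3.678 -0.283
v 0.769 3.124 -0.307
v 1.282 3.167 -0.637
v 1.419 4.323 -0.622
v 0.589 4.252 -0.087
v 0.973 4.627 0.207
v 1.486 4.671 -0.123
v 0.865 4.064 -0.6
v -3.891 0.209 -3.86
v -3.017 -0.045 -3.852
v -2.675 1.157 -2.953
v -3.549 1.411 -2.96
v -3.057 0.243 -4.223
v -2.715 1.445 -3.323
v -3.321 0.522 -4.496
v -2.979 1.725 -3.596
v -3.737 0.718 -4.598
v -3.395 1.92 -3.699
v -4.194 0.777 -4.503
v -3.852 1.979 -3.604
v -4.571 0.683 -4.235
v -4.229 1.886 -3.336
v -4.765 0.463 -3.867
v -4.423 1.665 -2.968
v -4.725 0.175 -3.497
v -4.383 1.377 -2.597
v -4.461 -0.105 -3.224
v -4.119 1.098 -2.324
v -4.045 -0.3 -3.121
v -3.703 0.902 -2.222
v -3.588 -0.359 -3.216
v -3.246 0.843 -2.317
v -3.211 -0.266 -3.484
v -2.869 0.937 -2.585
v -1.56 3.257 2.354
v -1.134 2.836 2.158
v -0.6 3.763 3.346
v -1.094 3.201 1.933
v -1.273 3.592 1.905
v -1.585 3.827 2.087
v -1.885 3.794 2.394
v -2.033 3.51 2.683
v -1.96 3.107 2.817
v -1.699 2.774 2.735
v -1.373 2.667 2.474
v 2.271 -0.254 0.963
v 2.931 -0.362 1.002
v 2.769 -0.873 2.317
v 2.109 -0.766 2.277
v 2.909 -0.102 1.1
v 2.747 -0.613 2.415
v 2.776 0.132 1.175
v 2.614 -0.38 2.49
v 2.556 0.298 1.213
v 2.394 -0.213 2.527
v 2.286 0.369 1.207
v 2.125 -0.142 2.522
v 2.014 0.333 1.159
v 1.853 -0.179 2.474
v 1.787 0.194 1.078
v 1.625 -0.317 2.392
v 1.643 -0.021 0.976
v 1.481 -0.533 2.291
v 1.607 -0.277 0.872
v 1.446 -0.789 2.187
v 1.687 -0.53 0.784
v 1.525 -1.041 2.099
v 1.867 -0.734 0.726
v 1.705 -1.245 2.041
v 2.117 -0.856 0.71
v 1.956 -1.367 2.025
v 2.394 -0.873 0.737
v 2.232 -1.384 2.052
v 2.649 -0.784 0.803
v 2.488 -1.295 2.118
v 2.839 -0.603 0.897
v 2.678 -1.114 2.212
v -0.21 -0.649 -4.425
v 0.171 -0.345 -4.242
v -0.17 -1.211 -3.575
v -0.11 -0.221 -4.147
v -0.429 -0.26 -4.158
v -0.664 -0.448 -4.271
v -0.725 -0.713 -4.443
v -0.59 -0.953 -4.608
v -0.309 -1.077 -4.703
v 0.01 -1.038 -4.692
v 0.245 -0.85 -4.579
v 0.306 -0.585 -4.407
f 1 38 17
f 38 12 41
f 17 41 6
f 38 41 17
f 1 17 13
f 17 6 18
f 13 18 2
f 17 18 13
f 1 13 22
f 13 2 23
f 22 23 8
f 13 23 22
f 1 22 34
f 22 8 37
f 34 37 11
f 22 37 34
f 1 34 38
f 34 11 42
f 38 42 12
f 34 42 38
f 2 18 29
f 18 6 32
f 29 32 10
f 18 32 29
f 6 41 19
f 41 12 40
f 19 40 5
f 41 40 19
f 12 42 39
f 42 11 35
f 39 35 3
f 42 35 39
f 11 37 36
f 37 8 24
f 36 24 7
f 37 24 36
f 8 23 28
f 23 2 25
f 28 25 9
f 23 25 28
f 4 30 16
f 30 10 31
f 16 31 5
f 30 31 16
f 4 16 14
f 16 5 15
f 14 15 3
f 16 15 14
f 4 14 21
f 14 3 20
f 21 20 7
f 14 20 21
f 4 21 26
f 21 7 27
f 26 27 9
f 21 27 26
f 4 26 30
f 26 9 33
f 30 33 10
f 26 33 30
f 5 31 19
f 31 10 32
f 19 32 6
f 31 32 19
f 3 15 39
f 15 5 40
f 39 40 12
f 15 40 39
f 7 20 36
f 20 3 35
f 36 35 11
f 20 35 36
f 9 27 28
f 27 7 24
f 28 24 8
f 27 24 28
f 10 33 29
f 33 9 25
f 29 25 2
f 33 25 29
f 44 43 47
f 44 47 45
f 45 47 48
f 45 48 46
f 47 43 49
f 47 49 48
f 48 49 50
f 48 50 46
f 49 43 51
f 49 51 50
f 50 51 52
f 50 52 46
f 51 43 53
f 51 53 52
f 52 53 54
f 52 54 46
f 53 43 55
f 53 55 54
f 54 55 56
f 54 56 46
f 55 43 57
f 55 57 56
f 56 57 58
f 56 58 46
f 57 43 59
f 57 59 58
f 58 59 60
f 58 60 46
f 59 43 61
f 59 61 60
f 60 61 62
f 60 62 46
f 61 43 63
f 61 63 62
f 62 63 64
f 62 64 46
f 63 43 65
f 63 65 64
f 64 65 66
f 64 66 46
f 65 43 67
f 65 67 66
f 66 67 68
f 66 68 46
f 67 43 44
f 67 44 68
f 68 44 45
f 68 45 46
f 70 69 72
f 70 72 71
f 72 69 73
f 72 73 71
f 73 69 74
f 73 74 71
f 74 69 75
f 74 75 71
f 75 69 76
f 75 76 71
f 76 69 77
f 76 77 71
f 77 69 78
f 77 78 71
f 78 69 79
f 78 79 71
f 79 69 70
f 79 70 71
f 81 80 84
f 81 84 82
f 82 84 85
f 82 85 83
f 84 80 86
f 84 86 85
f 85 86 87
f 85 87 83
f 86 80 88
f 86 88 87
f 87 88 89
f 87 89 83
f 88 80 90
f 88 90 89
f 89 90 91
f 89 91 83
f 90 80 92
f 90 92 91
f 91 92 93
f 91 93 83
f 92 80 94
f 92 94 93
f 93 94 95
f 93 95 83
f 94 80 96
f 94 96 95
f 95 96 97
f 95 97 83
f 96 80 98
f 96 98 97
f 97 98 99
f 97 99 83
f 98 80 100
f 98 100 99
f 99 100 101
f 99 101 83
f 100 80 102
f 100 102 101
f 101 102 103
f 101 103 83
f 102 80 104
f 102 104 103
f 103 104 105
f 103 105 83
f 104 80 106
f 104 106 105
f 105 106 107
f 105 107 83
f 106 80 108
f 106 108 107
f 107 108 109
f 107 109 83
f 108 80 110
f 108 110 109
f 109 110 111
f 109 111 83
f 110 80 81
f 110 81 111
f 111 81 82
f 111 82 83
f 113 112 115
f 113 115 114
f 115 112 116
f 115 116 114
f 116 112 117
f 116 117 114
f 117 112 118
f 117 118 114
f 118 112 119
f 118 119 114
f 119 112 120
f 119 120 114
f 120 112 121
f 120 121 114
f 121 112 122
f 121 122 114
f 122 112 123
f 122 123 114
f 123 112 113
f 123 113 114



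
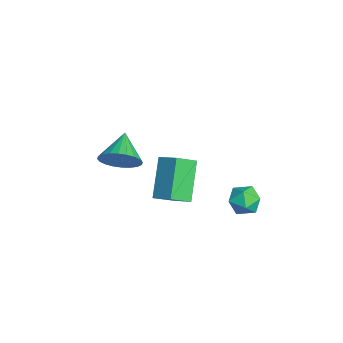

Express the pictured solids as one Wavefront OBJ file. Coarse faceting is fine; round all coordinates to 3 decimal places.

v -1.138 3.21 -3.541
v -0.56 3.088 -3.003
v -1.3 1.932 -3.657
v -0.722 1.81 -3.119
v -1.419 2.128 -2.891
v -1.319 2.918 -2.82
v -0.541 2.102 -3.84
v -0.441 2.892 -3.769
v -0.191 2.403 -3.188
v -0.734 2.419 -2.601
v -1.126 2.601 -4.059
v -1.669 2.617 -3.472
v -2.701 -0.134 -4.474
v -2.334 -1.067 -3.851
v -4.03 0.351 -2.963
v -3.663 -0.582 -2.341
v -1.937 0.482 -3.999
v -1.57 -0.451 -3.377
v -3.266 0.967 -2.489
v -2.899 0.034 -1.866
v 0.176 -2.745 0.857
v 0.462 -3.189 1.586
v -1.016 -2.355 1.563
v 0.6 -2.871 1.641
v 0.672 -2.533 1.577
v 0.67 -2.228 1.404
v 0.592 -2.002 1.147
v 0.451 -1.888 0.846
v 0.268 -1.906 0.546
v 0.071 -2.051 0.294
v -0.11 -2.302 0.128
v -0.247 -2.62 0.073
v -0.32 -2.958 0.137
v -0.317 -3.263 0.31
v -0.239 -3.489 0.567
v -0.098 -3.603 0.868
v 0.085 -3.585 1.168
v 0.282 -3.44 1.42
f 1 12 6
f 1 6 2
f 1 2 8
f 1 8 11
f 1 11 12
f 2 6 10
f 6 12 5
f 12 11 3
f 11 8 7
f 8 2 9
f 4 10 5
f 4 5 3
f 4 3 7
f 4 7 9
f 4 9 10
f 5 10 6
f 3 5 12
f 7 3 11
f 9 7 8
f 10 9 2
f 14 16 13
f 17 14 13
f 13 16 15
f 15 17 13
f 14 20 16
f 18 14 17
f 18 20 14
f 16 20 15
f 19 17 15
f 15 20 19
f 19 18 17
f 20 18 19
f 22 21 24
f 22 24 23
f 24 21 25
f 24 25 23
f 25 21 26
f 25 26 23
f 26 21 27
f 26 27 23
f 27 21 28
f 27 28 23
f 28 21 29
f 28 29 23
f 29 21 30
f 29 30 23
f 30 21 31
f 30 31 23
f 31 21 32
f 31 32 23
f 32 21 33
f 32 33 23
f 33 21 34
f 33 34 23
f 34 21 35
f 34 35 23
f 35 21 36
f 35 36 23
f 36 21 37
f 36 37 23
f 37 21 38
f 37 38 23
f 38 21 22
f 38 22 23



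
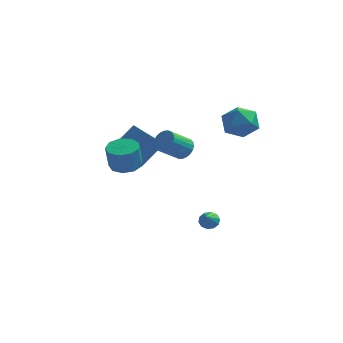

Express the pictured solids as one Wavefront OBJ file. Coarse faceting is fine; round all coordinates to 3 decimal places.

v 0.317 3.944 -0.819
v 0.964 3.518 -0.622
v 0.011 2.55 0.416
v -0.637 2.976 0.219
v 0.971 3.743 -0.406
v 0.018 2.774 0.632
v 0.879 3.999 -0.252
v -0.075 3.03 0.786
v 0.7 4.246 -0.185
v -0.253 3.277 0.853
v 0.464 4.447 -0.215
v -0.49 3.479 0.823
v 0.205 4.572 -0.336
v -0.749 3.604 0.702
v -0.037 4.601 -0.531
v -0.991 3.633 0.507
v -0.225 4.531 -0.77
v -1.179 3.562 0.268
v -0.331 4.37 -1.016
v -1.284 3.402 0.022
v -0.338 4.146 -1.232
v -1.291 3.177 -0.194
v -0.245 3.89 -1.386
v -1.199 2.921 -0.348
v -0.067 3.643 -1.453
v -1.02 2.674 -0.415
v 0.17 3.441 -1.423
v -0.784 2.473 -0.385
v 0.429 3.316 -1.302
v -0.525 2.348 -0.264
v 0.671 3.287 -1.107
v -0.283 2.319 -0.069
v 0.859 3.358 -0.868
v -0.095 2.389 0.17
v 3.074 -1.843 -3.196
v 3.442 -1.518 -2.852
v 3.106 -2.717 -2.404
v 3.094 -1.44 -2.752
v 2.738 -1.516 -2.821
v 2.51 -1.717 -3.034
v 2.498 -1.966 -3.309
v 2.705 -2.168 -3.54
v 3.054 -2.246 -3.64
v 3.41 -2.169 -3.57
v 3.638 -1.968 -3.358
v 3.65 -1.72 -3.083
v -1.183 -3.499 1.594
v -0.261 -3.616 1.626
v -0.355 -3.938 3.119
v -1.277 -3.821 3.086
v -0.408 -3.009 1.748
v -0.502 -3.331 3.241
v -0.918 -2.631 1.797
v -1.011 -2.953 3.29
v -1.552 -2.66 1.751
v -1.645 -2.982 3.244
v -2.013 -3.081 1.632
v -2.107 -3.403 3.125
v -2.086 -3.698 1.494
v -2.18 -4.019 2.987
v -1.737 -4.222 1.403
v -1.831 -4.543 2.896
v -1.129 -4.407 1.401
v -1.222 -4.729 2.894
v -0.546 -4.168 1.489
v -0.639 -4.49 2.982
v -1.297 0.435 -0.649
v -2.326 -0.118 0.487
v -2.201 1.702 -0.852
v -3.231 1.149 0.284
v -0.249 1.411 0.776
v -1.279 0.858 1.912
v -1.154 2.678 0.573
v -2.183 2.125 1.709
v 3.416 4.145 2.816
v 4.562 3.73 2.776
v 2.938 2.97 1.304
v 4.084 2.555 1.264
v 3.365 2.269 2.207
v 3.66 2.995 3.141
v 3.84 3.705 0.939
v 4.135 4.431 1.873
v 4.824 3.458 1.616
v 4.531 2.571 2.399
v 2.969 4.129 1.681
v 2.676 3.242 2.464
f 2 1 5
f 2 5 3
f 3 5 6
f 3 6 4
f 5 1 7
f 5 7 6
f 6 7 8
f 6 8 4
f 7 1 9
f 7 9 8
f 8 9 10
f 8 10 4
f 9 1 11
f 9 11 10
f 10 11 12
f 10 12 4
f 11 1 13
f 11 13 12
f 12 13 14
f 12 14 4
f 13 1 15
f 13 15 14
f 14 15 16
f 14 16 4
f 15 1 17
f 15 17 16
f 16 17 18
f 16 18 4
f 17 1 19
f 17 19 18
f 18 19 20
f 18 20 4
f 19 1 21
f 19 21 20
f 20 21 22
f 20 22 4
f 21 1 23
f 21 23 22
f 22 23 24
f 22 24 4
f 23 1 25
f 23 25 24
f 24 25 26
f 24 26 4
f 25 1 27
f 25 27 26
f 26 27 28
f 26 28 4
f 27 1 29
f 27 29 28
f 28 29 30
f 28 30 4
f 29 1 31
f 29 31 30
f 30 31 32
f 30 32 4
f 31 1 33
f 31 33 32
f 32 33 34
f 32 34 4
f 33 1 2
f 33 2 34
f 34 2 3
f 34 3 4
f 36 35 38
f 36 38 37
f 38 35 39
f 38 39 37
f 39 35 40
f 39 40 37
f 40 35 41
f 40 41 37
f 41 35 42
f 41 42 37
f 42 35 43
f 42 43 37
f 43 35 44
f 43 44 37
f 44 35 45
f 44 45 37
f 45 35 46
f 45 46 37
f 46 35 36
f 46 36 37
f 48 47 51
f 48 51 49
f 49 51 52
f 49 52 50
f 51 47 53
f 51 53 52
f 52 53 54
f 52 54 50
f 53 47 55
f 53 55 54
f 54 55 56
f 54 56 50
f 55 47 57
f 55 57 56
f 56 57 58
f 56 58 50
f 57 47 59
f 57 59 58
f 58 59 60
f 58 60 50
f 59 47 61
f 59 61 60
f 60 61 62
f 60 62 50
f 61 47 63
f 61 63 62
f 62 63 64
f 62 64 50
f 63 47 65
f 63 65 64
f 64 65 66
f 64 66 50
f 65 47 48
f 65 48 66
f 66 48 49
f 66 49 50
f 68 70 67
f 71 68 67
f 67 70 69
f 69 71 67
f 68 74 70
f 72 68 71
f 72 74 68
f 70 74 69
f 73 71 69
f 69 74 73
f 73 72 71
f 74 72 73
f 75 86 80
f 75 80 76
f 75 76 82
f 75 82 85
f 75 85 86
f 76 80 84
f 80 86 79
f 86 85 77
f 85 82 81
f 82 76 83
f 78 84 79
f 78 79 77
f 78 77 81
f 78 81 83
f 78 83 84
f 79 84 80
f 77 79 86
f 81 77 85
f 83 81 82
f 84 83 76



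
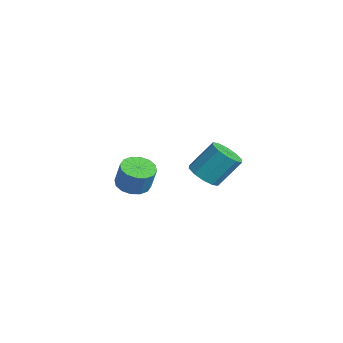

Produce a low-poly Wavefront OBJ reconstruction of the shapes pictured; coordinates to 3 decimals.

v -3.607 -3.467 -2.721
v -2.757 -2.944 -3.049
v -2.244 -2.81 -1.508
v -3.093 -3.333 -1.179
v -3.132 -2.561 -2.958
v -2.619 -2.427 -1.416
v -3.634 -2.421 -2.803
v -3.121 -2.286 -1.262
v -4.128 -2.561 -2.626
v -3.615 -2.426 -1.085
v -4.483 -2.944 -2.475
v -3.97 -2.809 -0.933
v -4.603 -3.467 -2.389
v -4.09 -3.333 -0.848
v -4.456 -3.99 -2.392
v -3.943 -3.856 -0.851
v -4.081 -4.373 -2.484
v -3.568 -4.239 -0.942
v -3.579 -4.514 -2.638
v -3.066 -4.379 -1.097
v -3.085 -4.374 -2.815
v -2.572 -4.239 -1.274
v -2.73 -3.991 -2.967
v -2.217 -3.856 -1.425
v -2.61 -3.467 -3.052
v -2.097 -3.333 -1.511
v 3.256 -2.408 1.392
v 4.253 -2.387 1.231
v 4.481 -1.112 2.807
v 3.484 -1.132 2.968
v 3.994 -1.927 0.897
v 4.222 -0.652 2.473
v 3.453 -1.652 0.752
v 3.681 -0.376 2.328
v 2.837 -1.664 0.851
v 3.065 -0.389 2.427
v 2.381 -1.961 1.157
v 2.609 -0.686 2.733
v 2.259 -2.428 1.553
v 2.487 -1.153 3.129
v 2.518 -2.888 1.887
v 2.746 -1.613 3.463
v 3.059 -3.164 2.032
v 3.287 -1.888 3.608
v 3.675 -3.151 1.933
v 3.903 -1.876 3.509
v 4.131 -2.854 1.627
v 4.359 -1.579 3.203
f 2 1 5
f 2 5 3
f 3 5 6
f 3 6 4
f 5 1 7
f 5 7 6
f 6 7 8
f 6 8 4
f 7 1 9
f 7 9 8
f 8 9 10
f 8 10 4
f 9 1 11
f 9 11 10
f 10 11 12
f 10 12 4
f 11 1 13
f 11 13 12
f 12 13 14
f 12 14 4
f 13 1 15
f 13 15 14
f 14 15 16
f 14 16 4
f 15 1 17
f 15 17 16
f 16 17 18
f 16 18 4
f 17 1 19
f 17 19 18
f 18 19 20
f 18 20 4
f 19 1 21
f 19 21 20
f 20 21 22
f 20 22 4
f 21 1 23
f 21 23 22
f 22 23 24
f 22 24 4
f 23 1 25
f 23 25 24
f 24 25 26
f 24 26 4
f 25 1 2
f 25 2 26
f 26 2 3
f 26 3 4
f 28 27 31
f 28 31 29
f 29 31 32
f 29 32 30
f 31 27 33
f 31 33 32
f 32 33 34
f 32 34 30
f 33 27 35
f 33 35 34
f 34 35 36
f 34 36 30
f 35 27 37
f 35 37 36
f 36 37 38
f 36 38 30
f 37 27 39
f 37 39 38
f 38 39 40
f 38 40 30
f 39 27 41
f 39 41 40
f 40 41 42
f 40 42 30
f 41 27 43
f 41 43 42
f 42 43 44
f 42 44 30
f 43 27 45
f 43 45 44
f 44 45 46
f 44 46 30
f 45 27 47
f 45 47 46
f 46 47 48
f 46 48 30
f 47 27 28
f 47 28 48
f 48 28 29
f 48 29 30



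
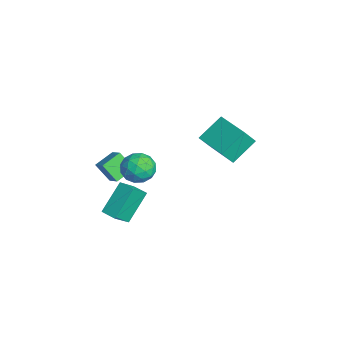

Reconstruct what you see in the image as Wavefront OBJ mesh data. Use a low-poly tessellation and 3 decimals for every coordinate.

v 0.82 1.885 3.173
v 0.306 3.125 4.115
v 0.627 2.513 2.241
v 0.113 3.753 3.183
v 2.567 2.547 3.257
v 2.053 3.787 4.199
v 2.374 3.175 2.325
v 1.86 4.415 3.267
v 1.201 -0.596 2.611
v 2.006 -0.96 2.848
v 1.094 -1.56 1.492
v 1.899 -1.924 1.729
v 1.169 -2.036 2.27
v 1.236 -1.44 2.961
v 1.864 -1.08 1.379
v 1.931 -0.484 2.07
v 2.416 -1.259 2.086
v 1.986 -1.85 2.637
v 1.114 -0.67 1.703
v 0.684 -1.261 2.254
v 1.613 -0.693 2.827
v 1.487 -1.827 1.513
v 1.058 -1.892 1.831
v 1.531 -2.106 1.97
v 1.16 -0.976 2.894
v 1.633 -1.19 3.033
v 1.142 -1.822 2.694
v 1.467 -1.33 1.307
v 1.94 -1.544 1.446
v 1.569 -0.414 2.37
v 2.042 -0.628 2.509
v 1.958 -0.698 1.646
v 2.327 -1.083 2.519
v 2.264 -1.65 1.862
v 2.244 -1.154 1.656
v 2.283 -0.803 2.062
v 2.075 -1.431 2.843
v 2.012 -1.997 2.186
v 1.583 -2.063 2.503
v 1.622 -1.713 2.909
v 2.316 -1.606 2.395
v 1.088 -0.523 2.154
v 1.025 -1.089 1.497
v 1.478 -0.807 1.431
v 1.517 -0.457 1.837
v 0.836 -0.87 2.478
v 0.773 -1.437 1.821
v 0.817 -1.717 2.278
v 0.856 -1.366 2.684
v 0.784 -0.914 1.945
v 3.347 -2.761 0.472
v 3.762 -3.503 1.29
v 2.621 -1.716 1.787
v 3.035 -2.458 2.605
v 4.085 -2.302 0.515
v 4.499 -3.044 1.333
v 3.358 -1.257 1.83
v 3.773 -1.999 2.648
v 0.169 -3.048 1.613
v 0.948 -2.851 2.174
v -0.325 -2.094 1.963
v 0.455 -1.896 2.523
v 0.665 -2.464 0.717
v 1.445 -2.266 1.277
v 0.172 -1.509 1.066
v 0.951 -1.312 1.627
f 2 4 1
f 5 2 1
f 1 4 3
f 3 5 1
f 2 8 4
f 6 2 5
f 6 8 2
f 4 8 3
f 7 5 3
f 3 8 7
f 7 6 5
f 8 6 7
f 9 46 25
f 46 20 49
f 25 49 14
f 46 49 25
f 9 25 21
f 25 14 26
f 21 26 10
f 25 26 21
f 9 21 30
f 21 10 31
f 30 31 16
f 21 31 30
f 9 30 42
f 30 16 45
f 42 45 19
f 30 45 42
f 9 42 46
f 42 19 50
f 46 50 20
f 42 50 46
f 10 26 37
f 26 14 40
f 37 40 18
f 26 40 37
f 14 49 27
f 49 20 48
f 27 48 13
f 49 48 27
f 20 50 47
f 50 19 43
f 47 43 11
f 50 43 47
f 19 45 44
f 45 16 32
f 44 32 15
f 45 32 44
f 16 31 36
f 31 10 33
f 36 33 17
f 31 33 36
f 12 38 24
f 38 18 39
f 24 39 13
f 38 39 24
f 12 24 22
f 24 13 23
f 22 23 11
f 24 23 22
f 12 22 29
f 22 11 28
f 29 28 15
f 22 28 29
f 12 29 34
f 29 15 35
f 34 35 17
f 29 35 34
f 12 34 38
f 34 17 41
f 38 41 18
f 34 41 38
f 13 39 27
f 39 18 40
f 27 40 14
f 39 40 27
f 11 23 47
f 23 13 48
f 47 48 20
f 23 48 47
f 15 28 44
f 28 11 43
f 44 43 19
f 28 43 44
f 17 35 36
f 35 15 32
f 36 32 16
f 35 32 36
f 18 41 37
f 41 17 33
f 37 33 10
f 41 33 37
f 52 54 51
f 55 52 51
f 51 54 53
f 53 55 51
f 52 58 54
f 56 52 55
f 56 58 52
f 54 58 53
f 57 55 53
f 53 58 57
f 57 56 55
f 58 56 57
f 60 62 59
f 63 60 59
f 59 62 61
f 61 63 59
f 60 66 62
f 64 60 63
f 64 66 60
f 62 66 61
f 65 63 61
f 61 66 65
f 65 64 63
f 66 64 65



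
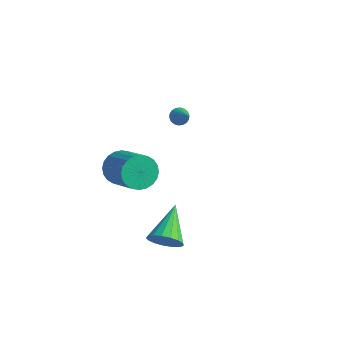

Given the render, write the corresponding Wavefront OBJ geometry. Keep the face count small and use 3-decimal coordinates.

v -1.101 -3.571 0.63
v -0.635 -3.679 -0.178
v 1.028 -4.277 0.861
v 0.561 -4.169 1.67
v -0.559 -3.329 -0.098
v 1.104 -3.927 0.941
v -0.566 -3.016 0.093
v 1.097 -3.614 1.132
v -0.654 -2.788 0.365
v 1.009 -3.386 1.405
v -0.811 -2.678 0.679
v 0.852 -3.276 1.718
v -1.011 -2.705 0.984
v 0.651 -3.303 2.024
v -1.226 -2.863 1.236
v 0.437 -3.461 2.276
v -1.421 -3.129 1.396
v 0.241 -3.727 2.435
v -1.568 -3.463 1.439
v 0.095 -4.061 2.478
v -1.644 -3.813 1.359
v 0.019 -4.411 2.398
v -1.637 -4.126 1.168
v 0.026 -4.724 2.207
v -1.549 -4.354 0.895
v 0.114 -4.952 1.935
v -1.392 -4.464 0.582
v 0.271 -5.062 1.621
v -1.191 -4.437 0.276
v 0.471 -5.035 1.316
v -0.977 -4.279 0.024
v 0.686 -4.877 1.064
v -0.781 -4.013 -0.135
v 0.881 -4.611 0.904
v -2.159 2.02 -0.033
v -1.967 1.707 -0.401
v -1.261 1.6 0.793
v -1.847 1.903 -0.432
v -1.789 2.121 -0.384
v -1.804 2.32 -0.266
v -1.889 2.459 -0.102
v -2.028 2.512 0.076
v -2.193 2.467 0.232
v -2.351 2.333 0.336
v -2.471 2.138 0.367
v -2.529 1.919 0.319
v -2.514 1.72 0.201
v -2.429 1.581 0.037
v -2.29 1.529 -0.141
v -2.125 1.574 -0.297
v 2.499 -4.785 -1.794
v 3.237 -4.727 -1.317
v 1.741 -3.095 -0.826
v 3.319 -4.495 -1.659
v 3.213 -4.329 -2.031
v 2.944 -4.268 -2.349
v 2.573 -4.325 -2.54
v 2.185 -4.488 -2.56
v 1.869 -4.719 -2.404
v 1.697 -4.965 -2.108
v 1.71 -5.17 -1.74
v 1.903 -5.287 -1.385
v 2.232 -5.289 -1.123
v 2.623 -5.175 -1.015
v 2.986 -4.972 -1.085
f 2 1 5
f 2 5 3
f 3 5 6
f 3 6 4
f 5 1 7
f 5 7 6
f 6 7 8
f 6 8 4
f 7 1 9
f 7 9 8
f 8 9 10
f 8 10 4
f 9 1 11
f 9 11 10
f 10 11 12
f 10 12 4
f 11 1 13
f 11 13 12
f 12 13 14
f 12 14 4
f 13 1 15
f 13 15 14
f 14 15 16
f 14 16 4
f 15 1 17
f 15 17 16
f 16 17 18
f 16 18 4
f 17 1 19
f 17 19 18
f 18 19 20
f 18 20 4
f 19 1 21
f 19 21 20
f 20 21 22
f 20 22 4
f 21 1 23
f 21 23 22
f 22 23 24
f 22 24 4
f 23 1 25
f 23 25 24
f 24 25 26
f 24 26 4
f 25 1 27
f 25 27 26
f 26 27 28
f 26 28 4
f 27 1 29
f 27 29 28
f 28 29 30
f 28 30 4
f 29 1 31
f 29 31 30
f 30 31 32
f 30 32 4
f 31 1 33
f 31 33 32
f 32 33 34
f 32 34 4
f 33 1 2
f 33 2 34
f 34 2 3
f 34 3 4
f 36 35 38
f 36 38 37
f 38 35 39
f 38 39 37
f 39 35 40
f 39 40 37
f 40 35 41
f 40 41 37
f 41 35 42
f 41 42 37
f 42 35 43
f 42 43 37
f 43 35 44
f 43 44 37
f 44 35 45
f 44 45 37
f 45 35 46
f 45 46 37
f 46 35 47
f 46 47 37
f 47 35 48
f 47 48 37
f 48 35 49
f 48 49 37
f 49 35 50
f 49 50 37
f 50 35 36
f 50 36 37
f 52 51 54
f 52 54 53
f 54 51 55
f 54 55 53
f 55 51 56
f 55 56 53
f 56 51 57
f 56 57 53
f 57 51 58
f 57 58 53
f 58 51 59
f 58 59 53
f 59 51 60
f 59 60 53
f 60 51 61
f 60 61 53
f 61 51 62
f 61 62 53
f 62 51 63
f 62 63 53
f 63 51 64
f 63 64 53
f 64 51 65
f 64 65 53
f 65 51 52
f 65 52 53



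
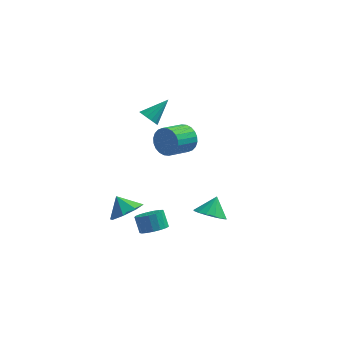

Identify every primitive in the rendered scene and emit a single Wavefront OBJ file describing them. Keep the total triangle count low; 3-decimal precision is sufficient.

v 1.003 -1.025 -2.392
v 1.741 -1.597 -2.168
v 1.277 -0.295 -1.428
v 1.93 -1.258 -2.479
v 1.871 -0.857 -2.766
v 1.579 -0.501 -2.953
v 1.133 -0.286 -2.99
v 0.652 -0.268 -2.866
v 0.265 -0.454 -2.615
v 0.076 -0.792 -2.305
v 0.135 -1.193 -2.018
v 0.427 -1.55 -1.831
v 0.873 -1.765 -1.794
v 1.354 -1.783 -1.918
v -1.742 -3.016 -2.249
v -1.077 -3.235 -1.843
v -1.432 -2.724 -0.985
v -2.098 -2.504 -1.391
v -0.98 -2.896 -2.005
v -1.335 -2.385 -1.147
v -1.057 -2.585 -2.222
v -1.412 -2.073 -1.364
v -1.292 -2.372 -2.446
v -1.647 -1.861 -1.588
v -1.63 -2.307 -2.625
v -1.985 -1.796 -1.766
v -1.993 -2.404 -2.717
v -2.348 -1.893 -1.859
v -2.3 -2.641 -2.702
v -2.655 -2.13 -1.844
v -2.478 -2.964 -2.584
v -2.833 -2.453 -1.726
v -2.488 -3.299 -2.389
v -2.843 -2.788 -1.531
v -2.327 -3.569 -2.162
v -2.683 -3.058 -1.303
v -2.033 -3.712 -1.954
v -2.388 -3.201 -1.096
v -1.671 -3.695 -1.815
v -2.026 -3.184 -0.957
v -1.326 -3.523 -1.775
v -1.681 -3.012 -0.916
v -1.093 4.225 -0.363
v -0.513 4.108 0.38
v -1.426 2.918 0.906
v -2.007 3.035 0.163
v -0.755 4.354 0.515
v -1.669 3.164 1.041
v -1.049 4.58 0.517
v -1.962 3.39 1.043
v -1.349 4.752 0.385
v -2.263 3.562 0.911
v -1.611 4.844 0.139
v -2.524 3.654 0.665
v -1.793 4.842 -0.184
v -2.707 3.652 0.342
v -1.869 4.746 -0.534
v -2.783 3.555 -0.008
v -1.827 4.57 -0.858
v -2.741 3.38 -0.331
v -1.674 4.342 -1.106
v -2.587 3.152 -0.58
v -1.431 4.096 -1.241
v -2.345 2.906 -0.715
v -1.138 3.87 -1.243
v -2.051 2.68 -0.717
v -0.837 3.698 -1.111
v -1.751 2.508 -0.585
v -0.576 3.606 -0.865
v -1.489 2.416 -0.339
v -0.393 3.608 -0.542
v -1.307 2.418 -0.016
v -0.317 3.705 -0.192
v -1.231 2.514 0.334
v -0.359 3.88 0.131
v -1.273 2.69 0.658
v -2.841 2.25 2.692
v -2.389 1.757 2.711
v -1.879 3.17 3.668
v -2.298 1.951 2.438
v -2.353 2.226 2.234
v -2.539 2.507 2.152
v -2.806 2.72 2.215
v -3.082 2.806 2.406
v -3.294 2.744 2.674
v -3.384 2.55 2.946
v -3.329 2.275 3.151
v -3.144 1.994 3.232
v -2.877 1.781 3.169
v -2.601 1.695 2.979
v -3.151 -3.34 -0.64
v -2.569 -3.817 0.064
v -3.789 -2.88 0.2
v -2.295 -3.101 -0.12
v -2.522 -2.526 -0.609
v -3.118 -2.427 -1.115
v -3.733 -2.864 -1.343
v -4.008 -3.579 -1.159
v -3.781 -4.155 -0.67
v -3.185 -4.253 -0.164
f 2 1 4
f 2 4 3
f 4 1 5
f 4 5 3
f 5 1 6
f 5 6 3
f 6 1 7
f 6 7 3
f 7 1 8
f 7 8 3
f 8 1 9
f 8 9 3
f 9 1 10
f 9 10 3
f 10 1 11
f 10 11 3
f 11 1 12
f 11 12 3
f 12 1 13
f 12 13 3
f 13 1 14
f 13 14 3
f 14 1 2
f 14 2 3
f 16 15 19
f 16 19 17
f 17 19 20
f 17 20 18
f 19 15 21
f 19 21 20
f 20 21 22
f 20 22 18
f 21 15 23
f 21 23 22
f 22 23 24
f 22 24 18
f 23 15 25
f 23 25 24
f 24 25 26
f 24 26 18
f 25 15 27
f 25 27 26
f 26 27 28
f 26 28 18
f 27 15 29
f 27 29 28
f 28 29 30
f 28 30 18
f 29 15 31
f 29 31 30
f 30 31 32
f 30 32 18
f 31 15 33
f 31 33 32
f 32 33 34
f 32 34 18
f 33 15 35
f 33 35 34
f 34 35 36
f 34 36 18
f 35 15 37
f 35 37 36
f 36 37 38
f 36 38 18
f 37 15 39
f 37 39 38
f 38 39 40
f 38 40 18
f 39 15 41
f 39 41 40
f 40 41 42
f 40 42 18
f 41 15 16
f 41 16 42
f 42 16 17
f 42 17 18
f 44 43 47
f 44 47 45
f 45 47 48
f 45 48 46
f 47 43 49
f 47 49 48
f 48 49 50
f 48 50 46
f 49 43 51
f 49 51 50
f 50 51 52
f 50 52 46
f 51 43 53
f 51 53 52
f 52 53 54
f 52 54 46
f 53 43 55
f 53 55 54
f 54 55 56
f 54 56 46
f 55 43 57
f 55 57 56
f 56 57 58
f 56 58 46
f 57 43 59
f 57 59 58
f 58 59 60
f 58 60 46
f 59 43 61
f 59 61 60
f 60 61 62
f 60 62 46
f 61 43 63
f 61 63 62
f 62 63 64
f 62 64 46
f 63 43 65
f 63 65 64
f 64 65 66
f 64 66 46
f 65 43 67
f 65 67 66
f 66 67 68
f 66 68 46
f 67 43 69
f 67 69 68
f 68 69 70
f 68 70 46
f 69 43 71
f 69 71 70
f 70 71 72
f 70 72 46
f 71 43 73
f 71 73 72
f 72 73 74
f 72 74 46
f 73 43 75
f 73 75 74
f 74 75 76
f 74 76 46
f 75 43 44
f 75 44 76
f 76 44 45
f 76 45 46
f 78 77 80
f 78 80 79
f 80 77 81
f 80 81 79
f 81 77 82
f 81 82 79
f 82 77 83
f 82 83 79
f 83 77 84
f 83 84 79
f 84 77 85
f 84 85 79
f 85 77 86
f 85 86 79
f 86 77 87
f 86 87 79
f 87 77 88
f 87 88 79
f 88 77 89
f 88 89 79
f 89 77 90
f 89 90 79
f 90 77 78
f 90 78 79
f 92 91 94
f 92 94 93
f 94 91 95
f 94 95 93
f 95 91 96
f 95 96 93
f 96 91 97
f 96 97 93
f 97 91 98
f 97 98 93
f 98 91 99
f 98 99 93
f 99 91 100
f 99 100 93
f 100 91 92
f 100 92 93



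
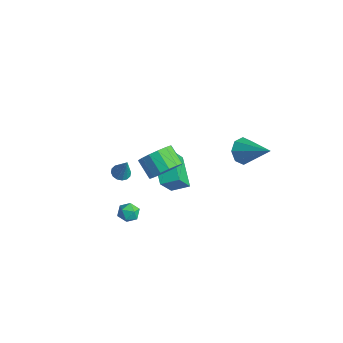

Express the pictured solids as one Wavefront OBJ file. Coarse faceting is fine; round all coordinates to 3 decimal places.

v -1.512 -2.003 -3.071
v -1.056 -2.052 -3.578
v -1.064 -2.888 -2.582
v -0.608 -2.937 -3.089
v -0.576 -2.414 -2.649
v -0.853 -1.867 -2.951
v -1.267 -3.073 -3.209
v -1.544 -2.526 -3.511
v -0.904 -2.713 -3.662
v -0.477 -2.306 -3.317
v -1.643 -2.634 -2.843
v -1.216 -2.227 -2.498
v 2.101 -2.184 3.112
v 2.671 -2.398 3.905
v 1.649 -2.391 4.641
v 1.079 -2.176 3.848
v 2.66 -1.881 3.884
v 1.638 -1.874 4.621
v 2.499 -1.445 3.656
v 1.477 -1.438 4.393
v 2.231 -1.207 3.282
v 1.209 -1.2 4.019
v 1.929 -1.231 2.863
v 0.907 -1.223 3.599
v 1.673 -1.51 2.51
v 0.65 -1.502 3.247
v 1.531 -1.969 2.319
v 0.509 -1.962 3.055
v 1.542 -2.486 2.339
v 0.52 -2.479 3.076
v 1.703 -2.922 2.567
v 0.681 -2.915 3.304
v 1.971 -3.16 2.941
v 0.949 -3.153 3.678
v 2.273 -3.137 3.361
v 1.251 -3.129 4.097
v 2.53 -2.858 3.713
v 1.507 -2.85 4.45
v 2.823 2.335 2.806
v 3.203 2.637 2.096
v 4.537 2.785 3.914
v 2.87 3.103 2.421
v 2.51 3.119 2.972
v 2.333 2.675 3.425
v 2.443 2.033 3.516
v 2.776 1.567 3.19
v 3.136 1.551 2.64
v 3.313 1.995 2.186
v 0.569 -0.751 -0.754
v 1.129 -1.881 0.975
v -0.996 -0.091 0.184
v -0.436 -1.222 1.913
v 1.136 0.082 -0.393
v 1.696 -1.049 1.336
v -0.429 0.741 0.545
v 0.131 -0.389 2.274
v -4.004 -0.933 -2.745
v -3.701 -1.415 -2.857
v -3.416 -0.887 -1.355
v -3.521 -1.189 -2.94
v -3.471 -0.895 -2.971
v -3.563 -0.611 -2.942
v -3.774 -0.413 -2.86
v -4.046 -0.355 -2.747
v -4.306 -0.451 -2.633
v -4.486 -0.677 -2.55
v -4.536 -0.971 -2.519
v -4.444 -1.255 -2.548
v -4.234 -1.453 -2.631
v -3.962 -1.512 -2.744
f 1 12 6
f 1 6 2
f 1 2 8
f 1 8 11
f 1 11 12
f 2 6 10
f 6 12 5
f 12 11 3
f 11 8 7
f 8 2 9
f 4 10 5
f 4 5 3
f 4 3 7
f 4 7 9
f 4 9 10
f 5 10 6
f 3 5 12
f 7 3 11
f 9 7 8
f 10 9 2
f 14 13 17
f 14 17 15
f 15 17 18
f 15 18 16
f 17 13 19
f 17 19 18
f 18 19 20
f 18 20 16
f 19 13 21
f 19 21 20
f 20 21 22
f 20 22 16
f 21 13 23
f 21 23 22
f 22 23 24
f 22 24 16
f 23 13 25
f 23 25 24
f 24 25 26
f 24 26 16
f 25 13 27
f 25 27 26
f 26 27 28
f 26 28 16
f 27 13 29
f 27 29 28
f 28 29 30
f 28 30 16
f 29 13 31
f 29 31 30
f 30 31 32
f 30 32 16
f 31 13 33
f 31 33 32
f 32 33 34
f 32 34 16
f 33 13 35
f 33 35 34
f 34 35 36
f 34 36 16
f 35 13 37
f 35 37 36
f 36 37 38
f 36 38 16
f 37 13 14
f 37 14 38
f 38 14 15
f 38 15 16
f 40 39 42
f 40 42 41
f 42 39 43
f 42 43 41
f 43 39 44
f 43 44 41
f 44 39 45
f 44 45 41
f 45 39 46
f 45 46 41
f 46 39 47
f 46 47 41
f 47 39 48
f 47 48 41
f 48 39 40
f 48 40 41
f 50 52 49
f 53 50 49
f 49 52 51
f 51 53 49
f 50 56 52
f 54 50 53
f 54 56 50
f 52 56 51
f 55 53 51
f 51 56 55
f 55 54 53
f 56 54 55
f 58 57 60
f 58 60 59
f 60 57 61
f 60 61 59
f 61 57 62
f 61 62 59
f 62 57 63
f 62 63 59
f 63 57 64
f 63 64 59
f 64 57 65
f 64 65 59
f 65 57 66
f 65 66 59
f 66 57 67
f 66 67 59
f 67 57 68
f 67 68 59
f 68 57 69
f 68 69 59
f 69 57 70
f 69 70 59
f 70 57 58
f 70 58 59



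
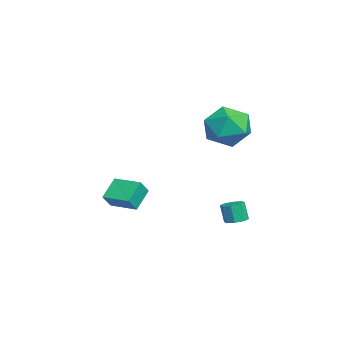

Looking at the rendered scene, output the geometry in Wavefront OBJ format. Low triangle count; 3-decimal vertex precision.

v -2.938 1.196 -2.417
v -2.595 0.741 -2.442
v -2.779 0.55 -1.467
v -3.122 1.004 -1.443
v -2.382 1.105 -2.33
v -2.566 0.914 -1.356
v -2.495 1.522 -2.27
v -2.679 1.331 -1.295
v -2.868 1.748 -2.296
v -3.051 1.557 -1.321
v -3.281 1.65 -2.393
v -3.465 1.459 -1.418
v -3.494 1.286 -2.504
v -3.678 1.095 -1.53
v -3.381 0.869 -2.565
v -3.565 0.678 -1.59
v -3.009 0.643 -2.539
v -3.192 0.452 -1.564
v -3.893 -3.971 -0.667
v -3.41 -4.309 0.026
v -3.114 -2.772 -0.625
v -2.631 -3.111 0.069
v -3.049 -4.489 -1.509
v -2.566 -4.828 -0.815
v -2.27 -3.291 -1.466
v -1.787 -3.629 -0.773
v -1.969 1.761 3.338
v -0.824 1.488 3.695
v -2.576 -0.048 3.905
v -1.431 -0.321 4.262
v -2.087 0.513 4.885
v -1.711 1.631 4.534
v -1.689 -0.191 3.066
v -1.313 0.927 2.715
v -0.65 0.282 3.526
v -0.897 0.717 4.65
v -2.503 0.723 2.95
v -2.75 1.158 4.074
f 2 1 5
f 2 5 3
f 3 5 6
f 3 6 4
f 5 1 7
f 5 7 6
f 6 7 8
f 6 8 4
f 7 1 9
f 7 9 8
f 8 9 10
f 8 10 4
f 9 1 11
f 9 11 10
f 10 11 12
f 10 12 4
f 11 1 13
f 11 13 12
f 12 13 14
f 12 14 4
f 13 1 15
f 13 15 14
f 14 15 16
f 14 16 4
f 15 1 17
f 15 17 16
f 16 17 18
f 16 18 4
f 17 1 2
f 17 2 18
f 18 2 3
f 18 3 4
f 20 22 19
f 23 20 19
f 19 22 21
f 21 23 19
f 20 26 22
f 24 20 23
f 24 26 20
f 22 26 21
f 25 23 21
f 21 26 25
f 25 24 23
f 26 24 25
f 27 38 32
f 27 32 28
f 27 28 34
f 27 34 37
f 27 37 38
f 28 32 36
f 32 38 31
f 38 37 29
f 37 34 33
f 34 28 35
f 30 36 31
f 30 31 29
f 30 29 33
f 30 33 35
f 30 35 36
f 31 36 32
f 29 31 38
f 33 29 37
f 35 33 34
f 36 35 28



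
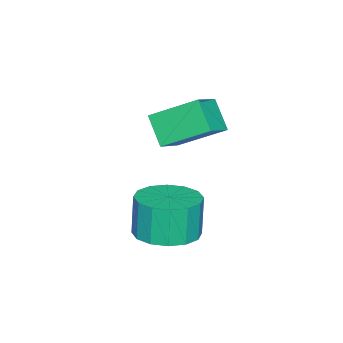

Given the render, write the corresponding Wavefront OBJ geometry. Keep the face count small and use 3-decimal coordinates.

v -2.632 -4.593 1.74
v -3.02 -3.175 2.614
v -3.627 -4.537 1.207
v -4.015 -3.119 2.081
v -2.145 -3.941 0.899
v -2.533 -2.523 1.773
v -3.14 -3.885 0.366
v -3.528 -2.467 1.24
v -1.202 -3.256 -2.012
v -0.343 -3.77 -1.877
v -0.599 -3.838 -0.513
v -1.458 -3.324 -0.648
v -0.21 -3.267 -1.827
v -0.465 -3.335 -0.462
v -0.342 -2.761 -1.826
v -0.597 -2.829 -0.462
v -0.705 -2.388 -1.876
v -0.96 -2.456 -0.511
v -1.201 -2.247 -1.961
v -1.456 -2.316 -0.597
v -1.697 -2.377 -2.061
v -1.953 -2.445 -0.696
v -2.061 -2.742 -2.147
v -2.317 -2.81 -0.783
v -2.195 -3.245 -2.198
v -2.45 -3.313 -0.833
v -2.063 -3.751 -2.198
v -2.318 -3.819 -0.834
v -1.7 -4.124 -2.149
v -1.955 -4.192 -0.784
v -1.204 -4.264 -2.063
v -1.459 -4.333 -0.699
v -0.707 -4.135 -1.964
v -0.963 -4.203 -0.599
f 2 4 1
f 5 2 1
f 1 4 3
f 3 5 1
f 2 8 4
f 6 2 5
f 6 8 2
f 4 8 3
f 7 5 3
f 3 8 7
f 7 6 5
f 8 6 7
f 10 9 13
f 10 13 11
f 11 13 14
f 11 14 12
f 13 9 15
f 13 15 14
f 14 15 16
f 14 16 12
f 15 9 17
f 15 17 16
f 16 17 18
f 16 18 12
f 17 9 19
f 17 19 18
f 18 19 20
f 18 20 12
f 19 9 21
f 19 21 20
f 20 21 22
f 20 22 12
f 21 9 23
f 21 23 22
f 22 23 24
f 22 24 12
f 23 9 25
f 23 25 24
f 24 25 26
f 24 26 12
f 25 9 27
f 25 27 26
f 26 27 28
f 26 28 12
f 27 9 29
f 27 29 28
f 28 29 30
f 28 30 12
f 29 9 31
f 29 31 30
f 30 31 32
f 30 32 12
f 31 9 33
f 31 33 32
f 32 33 34
f 32 34 12
f 33 9 10
f 33 10 34
f 34 10 11
f 34 11 12



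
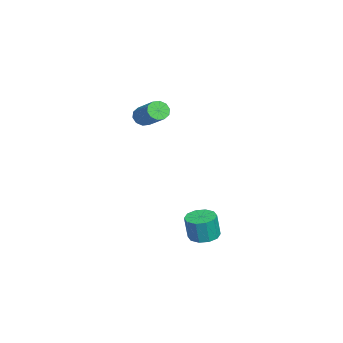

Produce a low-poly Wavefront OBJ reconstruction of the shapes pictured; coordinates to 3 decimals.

v 0.901 3.846 -4.147
v 1.566 4.092 -4.182
v 1.685 3.939 -2.988
v 1.019 3.694 -2.953
v 1.299 4.433 -4.112
v 1.418 4.28 -2.917
v 0.88 4.55 -4.055
v 0.999 4.397 -2.861
v 0.469 4.399 -4.034
v 0.588 4.246 -2.839
v 0.223 4.036 -4.056
v 0.341 3.883 -2.861
v 0.235 3.601 -4.112
v 0.354 3.448 -2.918
v 0.502 3.26 -4.183
v 0.621 3.107 -2.988
v 0.921 3.143 -4.239
v 1.04 2.99 -3.045
v 1.332 3.294 -4.261
v 1.451 3.141 -3.066
v 1.579 3.657 -4.239
v 1.697 3.504 -3.044
v -2.085 1.065 1.641
v -1.913 1.327 1.201
v -0.724 2.057 2.1
v -0.895 1.795 2.539
v -2.143 1.517 1.351
v -0.953 2.247 2.25
v -2.351 1.534 1.612
v -1.161 2.264 2.51
v -2.457 1.372 1.883
v -1.267 2.102 2.782
v -2.421 1.093 2.063
v -1.231 1.823 2.961
v -2.256 0.803 2.08
v -1.067 1.533 2.979
v -2.027 0.613 1.93
v -0.837 1.343 2.829
v -1.819 0.596 1.67
v -0.629 1.326 2.568
v -1.713 0.758 1.398
v -0.523 1.488 2.297
v -1.749 1.037 1.219
v -0.559 1.767 2.117
f 2 1 5
f 2 5 3
f 3 5 6
f 3 6 4
f 5 1 7
f 5 7 6
f 6 7 8
f 6 8 4
f 7 1 9
f 7 9 8
f 8 9 10
f 8 10 4
f 9 1 11
f 9 11 10
f 10 11 12
f 10 12 4
f 11 1 13
f 11 13 12
f 12 13 14
f 12 14 4
f 13 1 15
f 13 15 14
f 14 15 16
f 14 16 4
f 15 1 17
f 15 17 16
f 16 17 18
f 16 18 4
f 17 1 19
f 17 19 18
f 18 19 20
f 18 20 4
f 19 1 21
f 19 21 20
f 20 21 22
f 20 22 4
f 21 1 2
f 21 2 22
f 22 2 3
f 22 3 4
f 24 23 27
f 24 27 25
f 25 27 28
f 25 28 26
f 27 23 29
f 27 29 28
f 28 29 30
f 28 30 26
f 29 23 31
f 29 31 30
f 30 31 32
f 30 32 26
f 31 23 33
f 31 33 32
f 32 33 34
f 32 34 26
f 33 23 35
f 33 35 34
f 34 35 36
f 34 36 26
f 35 23 37
f 35 37 36
f 36 37 38
f 36 38 26
f 37 23 39
f 37 39 38
f 38 39 40
f 38 40 26
f 39 23 41
f 39 41 40
f 40 41 42
f 40 42 26
f 41 23 43
f 41 43 42
f 42 43 44
f 42 44 26
f 43 23 24
f 43 24 44
f 44 24 25
f 44 25 26

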